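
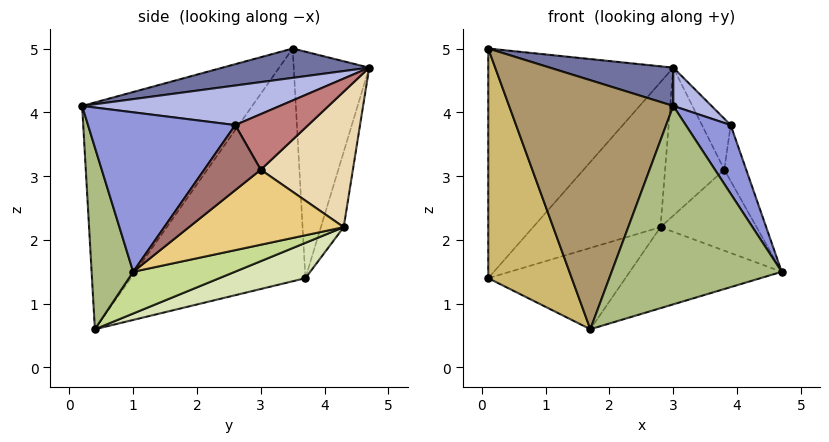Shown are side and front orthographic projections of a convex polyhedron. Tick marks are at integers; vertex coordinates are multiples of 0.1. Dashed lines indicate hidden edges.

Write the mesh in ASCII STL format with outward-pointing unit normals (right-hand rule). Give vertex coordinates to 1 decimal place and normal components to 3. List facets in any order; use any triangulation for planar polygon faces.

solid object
 facet normal 0.155 -0.131 0.979
  outer loop
   vertex 3.0 0.2 4.1
   vertex 3.0 4.7 4.7
   vertex 0.1 3.5 5.0
  endloop
 endfacet
 facet normal -0.377 0.925 0.051
  outer loop
   vertex 0.1 3.7 1.4
   vertex 0.1 3.5 5.0
   vertex 3.0 4.7 4.7
  endloop
 endfacet
 facet normal 0.843 -0.257 0.472
  outer loop
   vertex 3.9 2.6 3.8
   vertex 3.0 0.2 4.1
   vertex 4.7 1.0 1.5
  endloop
 endfacet
 facet normal 0.564 -0.109 0.819
  outer loop
   vertex 3.9 2.6 3.8
   vertex 3.0 4.7 4.7
   vertex 3.0 0.2 4.1
  endloop
 endfacet
 facet normal -0.174 0.974 -0.142
  outer loop
   vertex 2.8 4.3 2.2
   vertex 0.1 3.7 1.4
   vertex 3.0 4.7 4.7
  endloop
 endfacet
 facet normal 0.235 -0.962 -0.142
  outer loop
   vertex 1.7 0.4 0.6
   vertex 4.7 1.0 1.5
   vertex 3.0 0.2 4.1
  endloop
 endfacet
 facet normal 0.213 0.319 -0.924
  outer loop
   vertex 1.7 0.4 0.6
   vertex 2.8 4.3 2.2
   vertex 4.7 1.0 1.5
  endloop
 endfacet
 facet normal 0.202 0.322 -0.925
  outer loop
   vertex 1.7 0.4 0.6
   vertex 0.1 3.7 1.4
   vertex 2.8 4.3 2.2
  endloop
 endfacet
 facet normal -0.702 -0.677 0.222
  outer loop
   vertex 1.7 0.4 0.6
   vertex 3.0 0.2 4.1
   vertex 0.1 3.5 5.0
  endloop
 endfacet
 facet normal -0.902 -0.431 -0.024
  outer loop
   vertex 1.7 0.4 0.6
   vertex 0.1 3.5 5.0
   vertex 0.1 3.7 1.4
  endloop
 endfacet
 facet normal 0.836 0.519 -0.179
  outer loop
   vertex 3.8 3.0 3.1
   vertex 4.7 1.0 1.5
   vertex 2.8 4.3 2.2
  endloop
 endfacet
 facet normal 0.831 0.534 -0.152
  outer loop
   vertex 3.8 3.0 3.1
   vertex 2.8 4.3 2.2
   vertex 3.0 4.7 4.7
  endloop
 endfacet
 facet normal 0.930 0.360 0.073
  outer loop
   vertex 3.8 3.0 3.1
   vertex 3.9 2.6 3.8
   vertex 4.7 1.0 1.5
  endloop
 endfacet
 facet normal 0.928 0.365 0.076
  outer loop
   vertex 3.8 3.0 3.1
   vertex 3.0 4.7 4.7
   vertex 3.9 2.6 3.8
  endloop
 endfacet
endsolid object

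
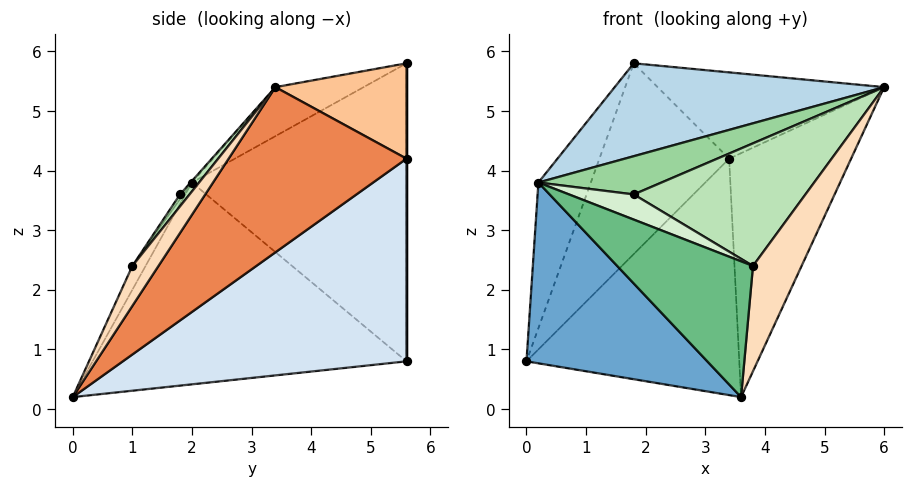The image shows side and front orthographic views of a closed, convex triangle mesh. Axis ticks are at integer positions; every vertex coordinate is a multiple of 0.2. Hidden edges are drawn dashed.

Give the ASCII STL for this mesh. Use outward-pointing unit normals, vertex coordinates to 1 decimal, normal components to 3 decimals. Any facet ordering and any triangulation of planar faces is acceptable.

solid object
 facet normal -0.762 -0.439 -0.476
  outer loop
   vertex 0.2 2.0 3.8
   vertex 0.0 5.6 0.8
   vertex 3.6 0.0 0.2
  endloop
 endfacet
 facet normal -0.917 0.224 0.330
  outer loop
   vertex 0.2 2.0 3.8
   vertex 1.8 5.6 5.8
   vertex 0.0 5.6 0.8
  endloop
 endfacet
 facet normal -0.141 -0.432 0.891
  outer loop
   vertex 0.2 2.0 3.8
   vertex 6.0 3.4 5.4
   vertex 1.8 5.6 5.8
  endloop
 endfacet
 facet normal 0.625 0.469 -0.625
  outer loop
   vertex 3.4 5.6 4.2
   vertex 3.6 0.0 0.2
   vertex 0.0 5.6 0.8
  endloop
 endfacet
 facet normal 0.660 0.452 -0.600
  outer loop
   vertex 3.4 5.6 4.2
   vertex 6.0 3.4 5.4
   vertex 3.6 0.0 0.2
  endloop
 endfacet
 facet normal 0.000 1.000 0.000
  outer loop
   vertex 3.4 5.6 4.2
   vertex 0.0 5.6 0.8
   vertex 1.8 5.6 5.8
  endloop
 endfacet
 facet normal 0.448 0.774 0.448
  outer loop
   vertex 3.4 5.6 4.2
   vertex 1.8 5.6 5.8
   vertex 6.0 3.4 5.4
  endloop
 endfacet
 facet normal 0.446 -0.829 0.336
  outer loop
   vertex 3.8 1.0 2.4
   vertex 3.6 0.0 0.2
   vertex 6.0 3.4 5.4
  endloop
 endfacet
 facet normal -0.088 -0.904 0.419
  outer loop
   vertex 3.8 1.0 2.4
   vertex 0.2 2.0 3.8
   vertex 3.6 0.0 0.2
  endloop
 endfacet
 facet normal -0.008 -0.738 0.675
  outer loop
   vertex 1.8 1.8 3.6
   vertex 6.0 3.4 5.4
   vertex 0.2 2.0 3.8
  endloop
 endfacet
 facet normal 0.044 -0.796 0.604
  outer loop
   vertex 1.8 1.8 3.6
   vertex 3.8 1.0 2.4
   vertex 6.0 3.4 5.4
  endloop
 endfacet
 facet normal -0.046 -0.865 0.501
  outer loop
   vertex 1.8 1.8 3.6
   vertex 0.2 2.0 3.8
   vertex 3.8 1.0 2.4
  endloop
 endfacet
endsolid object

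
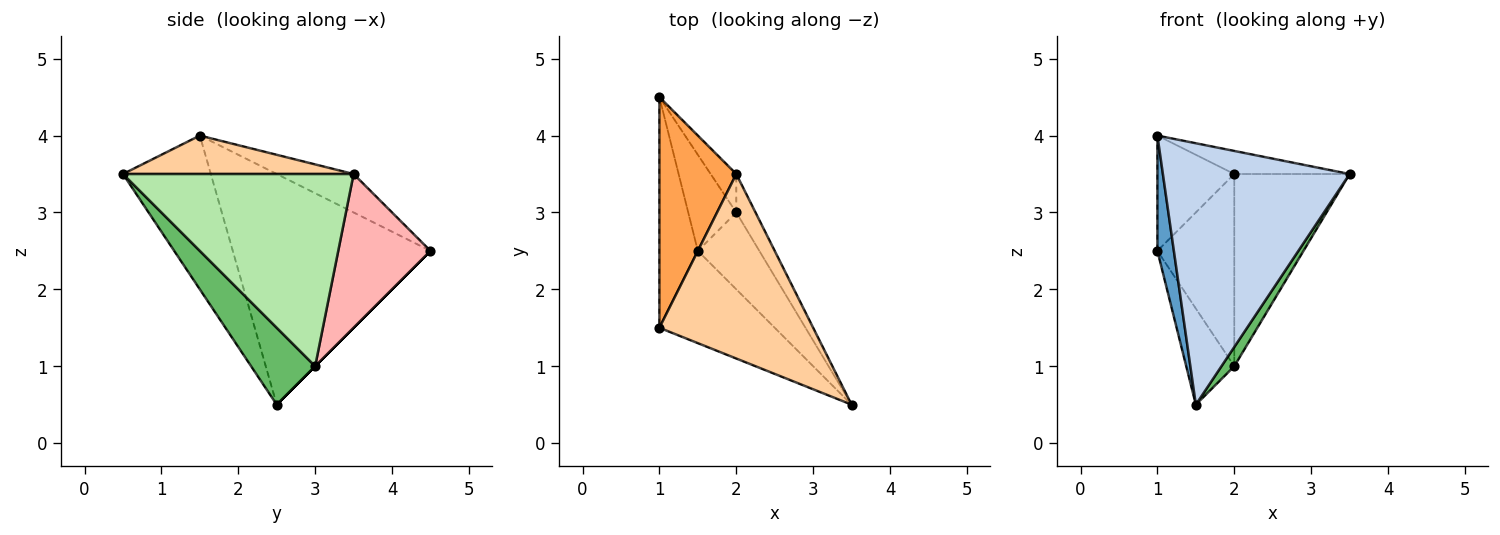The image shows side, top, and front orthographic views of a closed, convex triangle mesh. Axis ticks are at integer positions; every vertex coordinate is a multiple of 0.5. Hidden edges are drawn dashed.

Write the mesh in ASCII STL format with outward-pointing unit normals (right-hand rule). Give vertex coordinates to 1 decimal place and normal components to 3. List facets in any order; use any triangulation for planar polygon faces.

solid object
 facet normal -0.983 -0.082 -0.164
  outer loop
   vertex 1.5 2.5 0.5
   vertex 1.0 1.5 4.0
   vertex 1.0 4.5 2.5
  endloop
 endfacet
 facet normal -0.406 -0.862 -0.304
  outer loop
   vertex 1.5 2.5 0.5
   vertex 3.5 0.5 3.5
   vertex 1.0 1.5 4.0
  endloop
 endfacet
 facet normal -0.408 0.408 0.816
  outer loop
   vertex 2.0 3.5 3.5
   vertex 1.0 4.5 2.5
   vertex 1.0 1.5 4.0
  endloop
 endfacet
 facet normal 0.241 0.120 0.963
  outer loop
   vertex 2.0 3.5 3.5
   vertex 1.0 1.5 4.0
   vertex 3.5 0.5 3.5
  endloop
 endfacet
 facet normal 0.772 -0.154 -0.617
  outer loop
   vertex 2.0 3.0 1.0
   vertex 3.5 0.5 3.5
   vertex 1.5 2.5 0.5
  endloop
 endfacet
 facet normal 0.891 0.445 -0.089
  outer loop
   vertex 2.0 3.0 1.0
   vertex 2.0 3.5 3.5
   vertex 3.5 0.5 3.5
  endloop
 endfacet
 facet normal 0.000 0.707 -0.707
  outer loop
   vertex 2.0 3.0 1.0
   vertex 1.5 2.5 0.5
   vertex 1.0 4.5 2.5
  endloop
 endfacet
 facet normal 0.762 0.635 -0.127
  outer loop
   vertex 2.0 3.0 1.0
   vertex 1.0 4.5 2.5
   vertex 2.0 3.5 3.5
  endloop
 endfacet
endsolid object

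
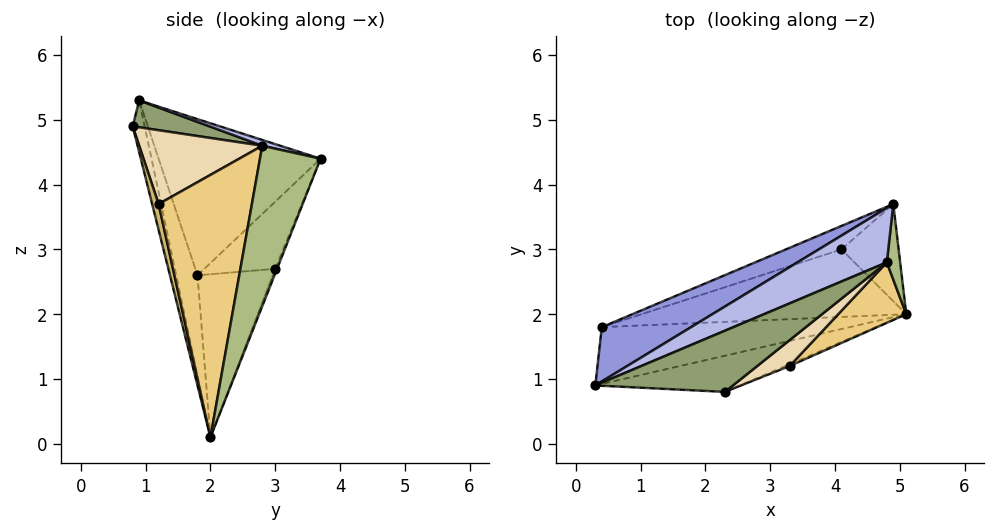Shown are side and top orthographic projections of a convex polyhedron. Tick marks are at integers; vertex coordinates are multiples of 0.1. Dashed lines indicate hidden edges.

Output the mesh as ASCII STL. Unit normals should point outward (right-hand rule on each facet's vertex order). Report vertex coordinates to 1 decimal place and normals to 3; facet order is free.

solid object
 facet normal -0.107 -0.948 -0.300
  outer loop
   vertex 2.3 0.8 4.9
   vertex 0.3 0.9 5.3
   vertex 5.1 2.0 0.1
  endloop
 endfacet
 facet normal -0.129 -0.939 -0.318
  outer loop
   vertex 0.4 1.8 2.6
   vertex 5.1 2.0 0.1
   vertex 0.3 0.9 5.3
  endloop
 endfacet
 facet normal -0.463 0.846 0.265
  outer loop
   vertex 0.4 1.8 2.6
   vertex 0.3 0.9 5.3
   vertex 4.9 3.7 4.4
  endloop
 endfacet
 facet normal 0.063 0.210 0.976
  outer loop
   vertex 4.8 2.8 4.6
   vertex 4.9 3.7 4.4
   vertex 0.3 0.9 5.3
  endloop
 endfacet
 facet normal 0.191 -0.092 0.977
  outer loop
   vertex 4.8 2.8 4.6
   vertex 0.3 0.9 5.3
   vertex 2.3 0.8 4.9
  endloop
 endfacet
 facet normal 0.992 -0.092 0.082
  outer loop
   vertex 4.8 2.8 4.6
   vertex 5.1 2.0 0.1
   vertex 4.9 3.7 4.4
  endloop
 endfacet
 facet normal -0.029 0.929 -0.369
  outer loop
   vertex 4.1 3.0 2.7
   vertex 4.9 3.7 4.4
   vertex 5.1 2.0 0.1
  endloop
 endfacet
 facet normal -0.267 0.860 -0.434
  outer loop
   vertex 4.1 3.0 2.7
   vertex 5.1 2.0 0.1
   vertex 0.4 1.8 2.6
  endloop
 endfacet
 facet normal -0.293 0.925 -0.243
  outer loop
   vertex 4.1 3.0 2.7
   vertex 0.4 1.8 2.6
   vertex 4.9 3.7 4.4
  endloop
 endfacet
 facet normal 0.316 -0.947 -0.053
  outer loop
   vertex 3.3 1.2 3.7
   vertex 2.3 0.8 4.9
   vertex 5.1 2.0 0.1
  endloop
 endfacet
 facet normal 0.668 -0.724 0.173
  outer loop
   vertex 3.3 1.2 3.7
   vertex 5.1 2.0 0.1
   vertex 4.8 2.8 4.6
  endloop
 endfacet
 facet normal 0.621 -0.735 0.272
  outer loop
   vertex 3.3 1.2 3.7
   vertex 4.8 2.8 4.6
   vertex 2.3 0.8 4.9
  endloop
 endfacet
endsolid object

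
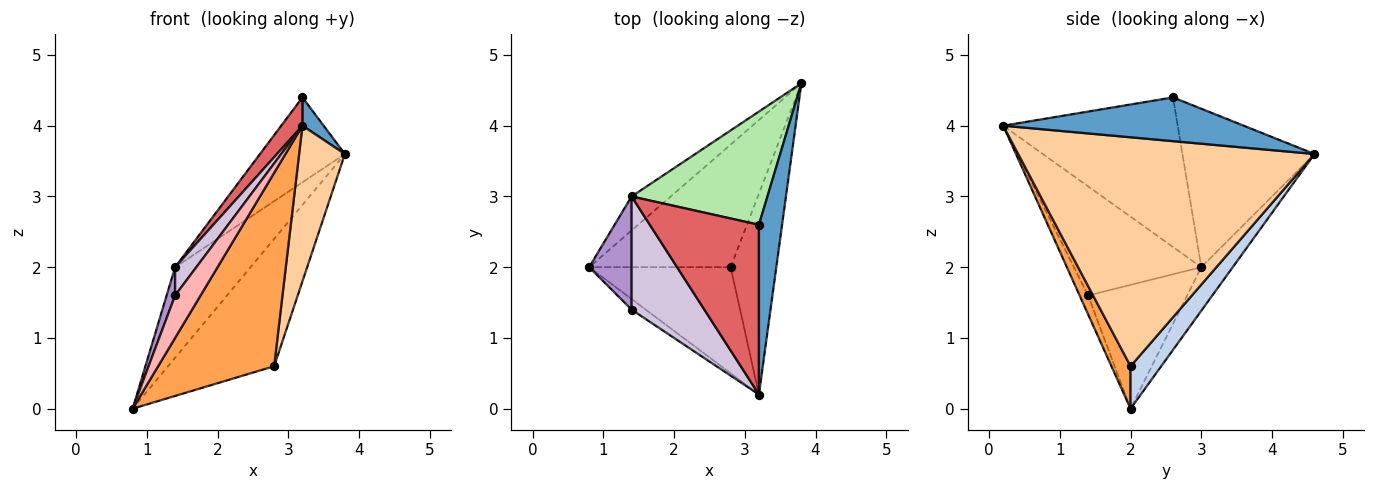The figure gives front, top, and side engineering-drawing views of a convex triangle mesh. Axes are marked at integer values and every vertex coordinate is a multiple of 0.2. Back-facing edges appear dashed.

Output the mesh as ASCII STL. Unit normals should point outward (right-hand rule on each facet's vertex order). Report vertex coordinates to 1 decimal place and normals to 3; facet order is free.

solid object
 facet normal 0.881 -0.078 0.466
  outer loop
   vertex 3.2 2.6 4.4
   vertex 3.2 0.2 4.0
   vertex 3.8 4.6 3.6
  endloop
 endfacet
 facet normal 0.204 0.705 -0.679
  outer loop
   vertex 2.8 2.0 0.6
   vertex 0.8 2.0 0.0
   vertex 3.8 4.6 3.6
  endloop
 endfacet
 facet normal 0.143 -0.868 -0.476
  outer loop
   vertex 2.8 2.0 0.6
   vertex 3.2 0.2 4.0
   vertex 0.8 2.0 0.0
  endloop
 endfacet
 facet normal 0.970 -0.150 -0.193
  outer loop
   vertex 2.8 2.0 0.6
   vertex 3.8 4.6 3.6
   vertex 3.2 0.2 4.0
  endloop
 endfacet
 facet normal -0.363 0.872 -0.327
  outer loop
   vertex 1.4 3.0 2.0
   vertex 3.8 4.6 3.6
   vertex 0.8 2.0 0.0
  endloop
 endfacet
 facet normal -0.682 0.439 0.585
  outer loop
   vertex 1.4 3.0 2.0
   vertex 3.2 2.6 4.4
   vertex 3.8 4.6 3.6
  endloop
 endfacet
 facet normal -0.804 -0.098 0.587
  outer loop
   vertex 1.4 3.0 2.0
   vertex 3.2 0.2 4.0
   vertex 3.2 2.6 4.4
  endloop
 endfacet
 facet normal -0.308 -0.923 -0.231
  outer loop
   vertex 1.4 1.4 1.6
   vertex 0.8 2.0 0.0
   vertex 3.2 0.2 4.0
  endloop
 endfacet
 facet normal -0.943 -0.081 0.323
  outer loop
   vertex 1.4 1.4 1.6
   vertex 1.4 3.0 2.0
   vertex 0.8 2.0 0.0
  endloop
 endfacet
 facet normal -0.824 -0.137 0.549
  outer loop
   vertex 1.4 1.4 1.6
   vertex 3.2 0.2 4.0
   vertex 1.4 3.0 2.0
  endloop
 endfacet
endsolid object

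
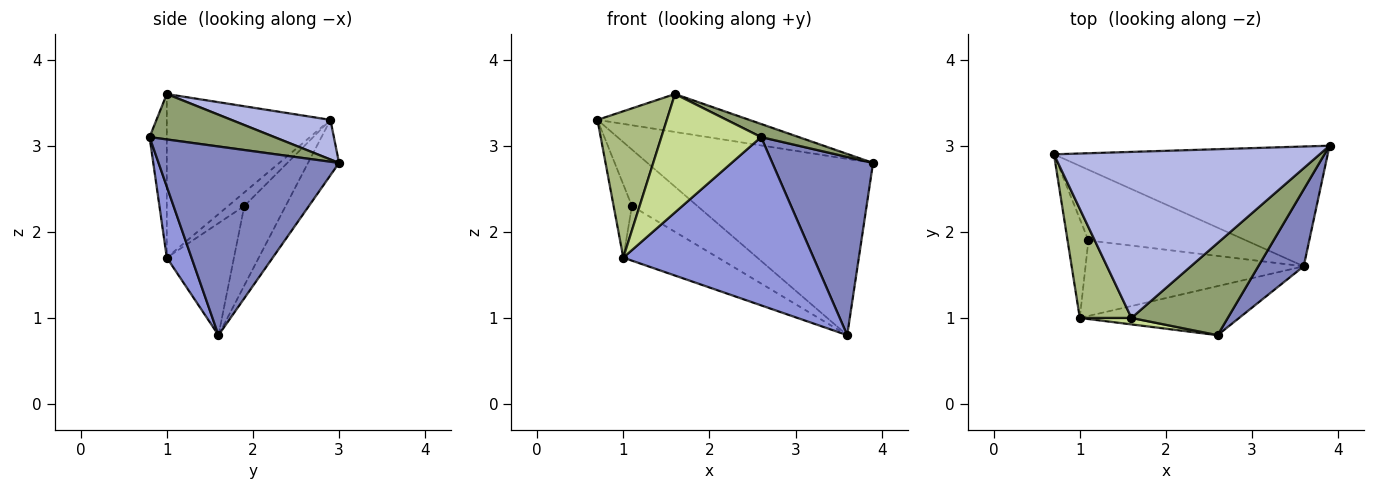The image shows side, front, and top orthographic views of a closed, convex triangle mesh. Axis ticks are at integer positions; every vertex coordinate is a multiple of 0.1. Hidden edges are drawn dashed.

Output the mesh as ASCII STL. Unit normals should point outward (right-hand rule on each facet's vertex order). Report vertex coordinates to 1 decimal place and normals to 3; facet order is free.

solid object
 facet normal -0.113 0.822 -0.558
  outer loop
   vertex 3.6 1.6 0.8
   vertex 0.7 2.9 3.3
   vertex 3.9 3.0 2.8
  endloop
 endfacet
 facet normal 0.855 -0.477 0.206
  outer loop
   vertex 3.6 1.6 0.8
   vertex 3.9 3.0 2.8
   vertex 2.6 0.8 3.1
  endloop
 endfacet
 facet normal 0.124 -0.953 -0.278
  outer loop
   vertex 1.0 1.0 1.7
   vertex 3.6 1.6 0.8
   vertex 2.6 0.8 3.1
  endloop
 endfacet
 facet normal 0.144 0.220 0.965
  outer loop
   vertex 1.6 1.0 3.6
   vertex 3.9 3.0 2.8
   vertex 0.7 2.9 3.3
  endloop
 endfacet
 facet normal 0.423 -0.128 0.897
  outer loop
   vertex 1.6 1.0 3.6
   vertex 2.6 0.8 3.1
   vertex 3.9 3.0 2.8
  endloop
 endfacet
 facet normal -0.884 -0.375 0.279
  outer loop
   vertex 1.6 1.0 3.6
   vertex 0.7 2.9 3.3
   vertex 1.0 1.0 1.7
  endloop
 endfacet
 facet normal -0.170 -0.984 0.054
  outer loop
   vertex 1.6 1.0 3.6
   vertex 1.0 1.0 1.7
   vertex 2.6 0.8 3.1
  endloop
 endfacet
 facet normal -0.367 0.580 -0.727
  outer loop
   vertex 1.1 1.9 2.3
   vertex 0.7 2.9 3.3
   vertex 3.6 1.6 0.8
  endloop
 endfacet
 facet normal -0.464 0.526 -0.712
  outer loop
   vertex 1.1 1.9 2.3
   vertex 1.0 1.0 1.7
   vertex 0.7 2.9 3.3
  endloop
 endfacet
 facet normal -0.384 0.541 -0.748
  outer loop
   vertex 1.1 1.9 2.3
   vertex 3.6 1.6 0.8
   vertex 1.0 1.0 1.7
  endloop
 endfacet
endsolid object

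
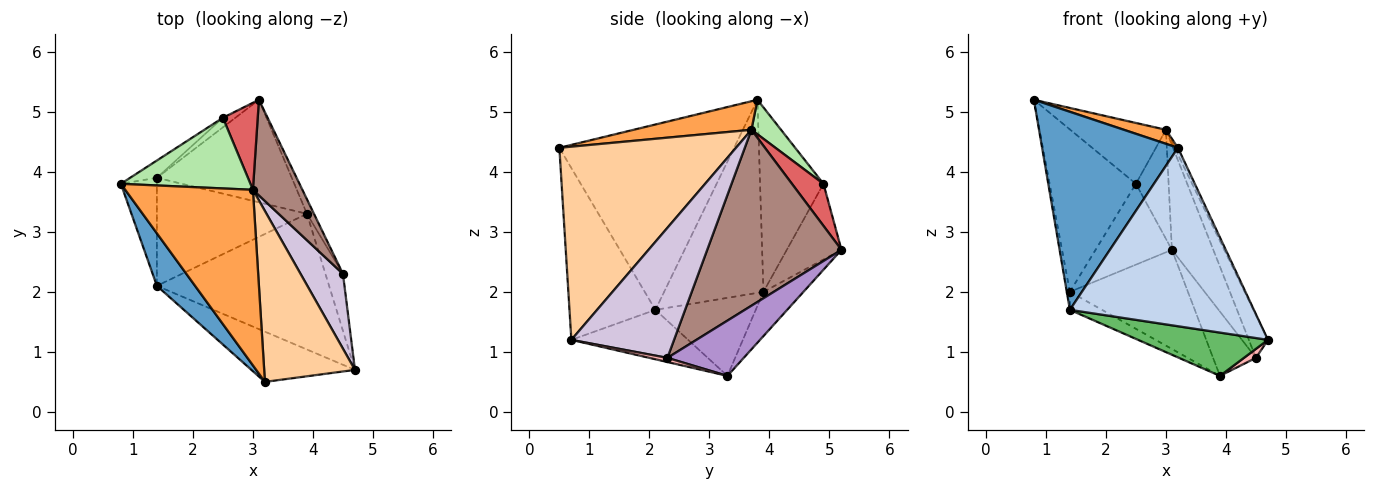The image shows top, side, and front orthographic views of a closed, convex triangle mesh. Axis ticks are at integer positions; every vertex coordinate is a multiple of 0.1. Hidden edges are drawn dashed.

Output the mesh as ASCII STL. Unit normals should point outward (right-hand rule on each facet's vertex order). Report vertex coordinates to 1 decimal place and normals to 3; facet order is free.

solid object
 facet normal -0.779 -0.606 0.161
  outer loop
   vertex 1.4 2.1 1.7
   vertex 3.2 0.5 4.4
   vertex 0.8 3.8 5.2
  endloop
 endfacet
 facet normal -0.410 -0.878 -0.247
  outer loop
   vertex 1.4 2.1 1.7
   vertex 4.7 0.7 1.2
   vertex 3.2 0.5 4.4
  endloop
 endfacet
 facet normal 0.218 -0.078 0.973
  outer loop
   vertex 3.0 3.7 4.7
   vertex 0.8 3.8 5.2
   vertex 3.2 0.5 4.4
  endloop
 endfacet
 facet normal 0.905 0.017 0.425
  outer loop
   vertex 3.0 3.7 4.7
   vertex 3.2 0.5 4.4
   vertex 4.7 0.7 1.2
  endloop
 endfacet
 facet normal -0.264 -0.293 -0.919
  outer loop
   vertex 3.9 3.3 0.6
   vertex 4.7 0.7 1.2
   vertex 1.4 2.1 1.7
  endloop
 endfacet
 facet normal 0.198 0.640 0.743
  outer loop
   vertex 2.5 4.9 3.8
   vertex 0.8 3.8 5.2
   vertex 3.0 3.7 4.7
  endloop
 endfacet
 facet normal 0.601 0.624 0.498
  outer loop
   vertex 2.5 4.9 3.8
   vertex 3.0 3.7 4.7
   vertex 3.1 5.2 2.7
  endloop
 endfacet
 facet normal 0.228 -0.152 -0.962
  outer loop
   vertex 4.5 2.3 0.9
   vertex 4.7 0.7 1.2
   vertex 3.9 3.3 0.6
  endloop
 endfacet
 facet normal 0.867 0.487 -0.110
  outer loop
   vertex 4.5 2.3 0.9
   vertex 3.9 3.3 0.6
   vertex 3.1 5.2 2.7
  endloop
 endfacet
 facet normal 0.936 0.174 0.305
  outer loop
   vertex 4.5 2.3 0.9
   vertex 3.0 3.7 4.7
   vertex 4.7 0.7 1.2
  endloop
 endfacet
 facet normal 0.923 0.284 0.259
  outer loop
   vertex 4.5 2.3 0.9
   vertex 3.1 5.2 2.7
   vertex 3.0 3.7 4.7
  endloop
 endfacet
 facet normal -0.229 0.677 -0.700
  outer loop
   vertex 1.4 3.9 2.0
   vertex 3.1 5.2 2.7
   vertex 3.9 3.3 0.6
  endloop
 endfacet
 facet normal -0.456 0.146 -0.878
  outer loop
   vertex 1.4 3.9 2.0
   vertex 3.9 3.3 0.6
   vertex 1.4 2.1 1.7
  endloop
 endfacet
 facet normal -0.590 0.803 -0.086
  outer loop
   vertex 1.4 3.9 2.0
   vertex 0.8 3.8 5.2
   vertex 2.5 4.9 3.8
  endloop
 endfacet
 facet normal -0.580 0.809 -0.095
  outer loop
   vertex 1.4 3.9 2.0
   vertex 2.5 4.9 3.8
   vertex 3.1 5.2 2.7
  endloop
 endfacet
 facet normal -0.983 0.031 -0.183
  outer loop
   vertex 1.4 3.9 2.0
   vertex 1.4 2.1 1.7
   vertex 0.8 3.8 5.2
  endloop
 endfacet
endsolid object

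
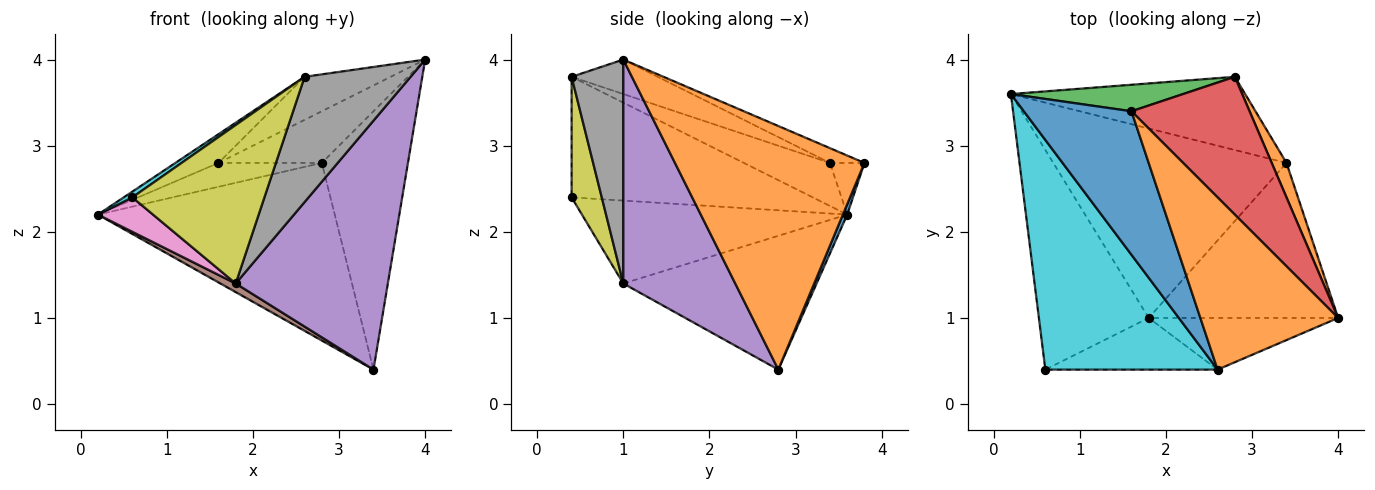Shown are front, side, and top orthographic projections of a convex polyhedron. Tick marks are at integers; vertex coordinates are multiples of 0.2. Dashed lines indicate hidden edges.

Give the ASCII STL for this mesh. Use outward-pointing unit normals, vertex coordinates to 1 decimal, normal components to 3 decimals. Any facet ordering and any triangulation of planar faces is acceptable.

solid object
 facet normal 0.017 0.924 -0.381
  outer loop
   vertex 3.4 2.8 0.4
   vertex 0.2 3.6 2.2
   vertex 2.8 3.8 2.8
  endloop
 endfacet
 facet normal 0.909 0.413 0.055
  outer loop
   vertex 3.4 2.8 0.4
   vertex 2.8 3.8 2.8
   vertex 4.0 1.0 4.0
  endloop
 endfacet
 facet normal -0.218 0.653 0.725
  outer loop
   vertex 1.6 3.4 2.8
   vertex 2.8 3.8 2.8
   vertex 0.2 3.6 2.2
  endloop
 endfacet
 facet normal -0.116 0.349 0.930
  outer loop
   vertex 1.6 3.4 2.8
   vertex 4.0 1.0 4.0
   vertex 2.8 3.8 2.8
  endloop
 endfacet
 facet normal 0.530 -0.720 -0.448
  outer loop
   vertex 1.8 1.0 1.4
   vertex 3.4 2.8 0.4
   vertex 4.0 1.0 4.0
  endloop
 endfacet
 facet normal -0.497 -0.039 -0.867
  outer loop
   vertex 1.8 1.0 1.4
   vertex 0.2 3.6 2.2
   vertex 3.4 2.8 0.4
  endloop
 endfacet
 facet normal -0.598 -0.124 -0.792
  outer loop
   vertex 1.8 1.0 1.4
   vertex 0.6 0.4 2.4
   vertex 0.2 3.6 2.2
  endloop
 endfacet
 facet normal 0.411 -0.843 -0.348
  outer loop
   vertex 2.6 0.4 3.8
   vertex 1.8 1.0 1.4
   vertex 4.0 1.0 4.0
  endloop
 endfacet
 facet normal 0.212 -0.929 -0.303
  outer loop
   vertex 2.6 0.4 3.8
   vertex 0.6 0.4 2.4
   vertex 1.8 1.0 1.4
  endloop
 endfacet
 facet normal -0.573 -0.020 0.819
  outer loop
   vertex 2.6 0.4 3.8
   vertex 0.2 3.6 2.2
   vertex 0.6 0.4 2.4
  endloop
 endfacet
 facet normal -0.365 0.183 0.913
  outer loop
   vertex 2.6 0.4 3.8
   vertex 1.6 3.4 2.8
   vertex 0.2 3.6 2.2
  endloop
 endfacet
 facet normal -0.236 0.236 0.943
  outer loop
   vertex 2.6 0.4 3.8
   vertex 4.0 1.0 4.0
   vertex 1.6 3.4 2.8
  endloop
 endfacet
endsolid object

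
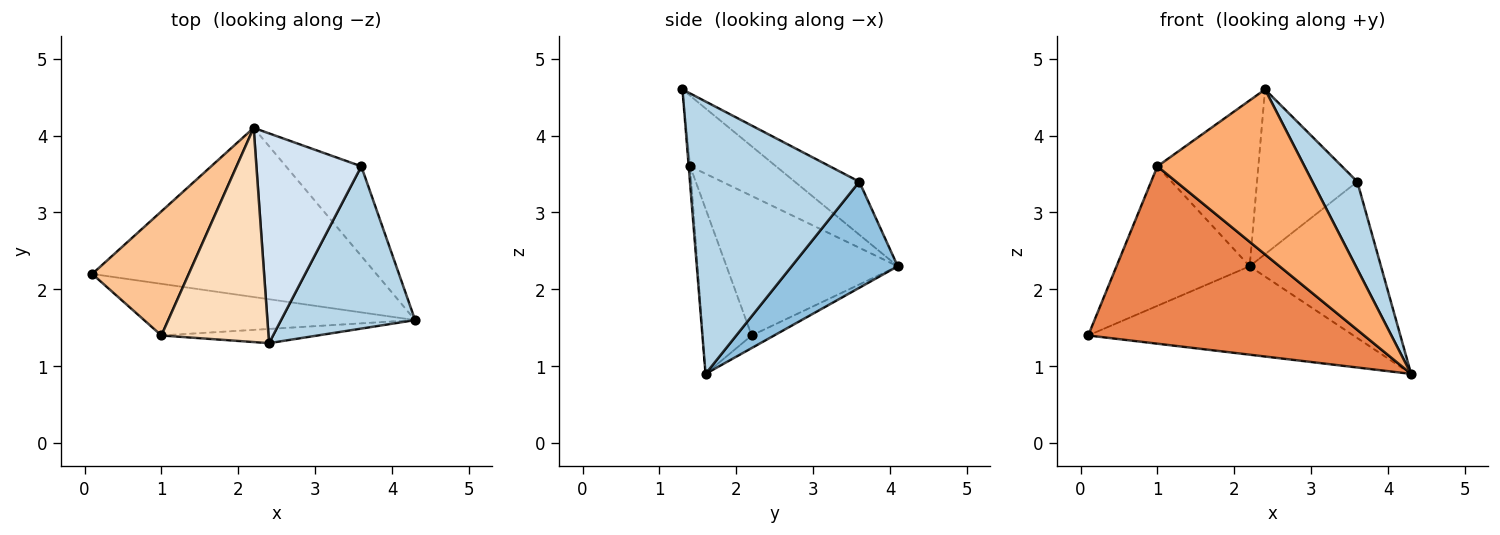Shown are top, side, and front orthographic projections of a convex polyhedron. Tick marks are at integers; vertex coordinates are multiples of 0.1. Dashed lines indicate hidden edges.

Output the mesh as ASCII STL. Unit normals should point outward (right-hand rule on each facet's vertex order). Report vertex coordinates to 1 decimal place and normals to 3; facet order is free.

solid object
 facet normal -0.039 0.463 -0.886
  outer loop
   vertex 2.2 4.1 2.3
   vertex 4.3 1.6 0.9
   vertex 0.1 2.2 1.4
  endloop
 endfacet
 facet normal 0.574 0.710 -0.408
  outer loop
   vertex 3.6 3.6 3.4
   vertex 4.3 1.6 0.9
   vertex 2.2 4.1 2.3
  endloop
 endfacet
 facet normal 0.873 -0.231 0.430
  outer loop
   vertex 3.6 3.6 3.4
   vertex 2.4 1.3 4.6
   vertex 4.3 1.6 0.9
  endloop
 endfacet
 facet normal -0.369 0.574 0.731
  outer loop
   vertex 3.6 3.6 3.4
   vertex 2.2 4.1 2.3
   vertex 2.4 1.3 4.6
  endloop
 endfacet
 facet normal -0.168 -0.947 -0.275
  outer loop
   vertex 1.0 1.4 3.6
   vertex 0.1 2.2 1.4
   vertex 4.3 1.6 0.9
  endloop
 endfacet
 facet normal -0.010 -0.996 -0.086
  outer loop
   vertex 1.0 1.4 3.6
   vertex 4.3 1.6 0.9
   vertex 2.4 1.3 4.6
  endloop
 endfacet
 facet normal -0.693 0.539 0.479
  outer loop
   vertex 1.0 1.4 3.6
   vertex 2.2 4.1 2.3
   vertex 0.1 2.2 1.4
  endloop
 endfacet
 facet normal -0.462 0.543 0.701
  outer loop
   vertex 1.0 1.4 3.6
   vertex 2.4 1.3 4.6
   vertex 2.2 4.1 2.3
  endloop
 endfacet
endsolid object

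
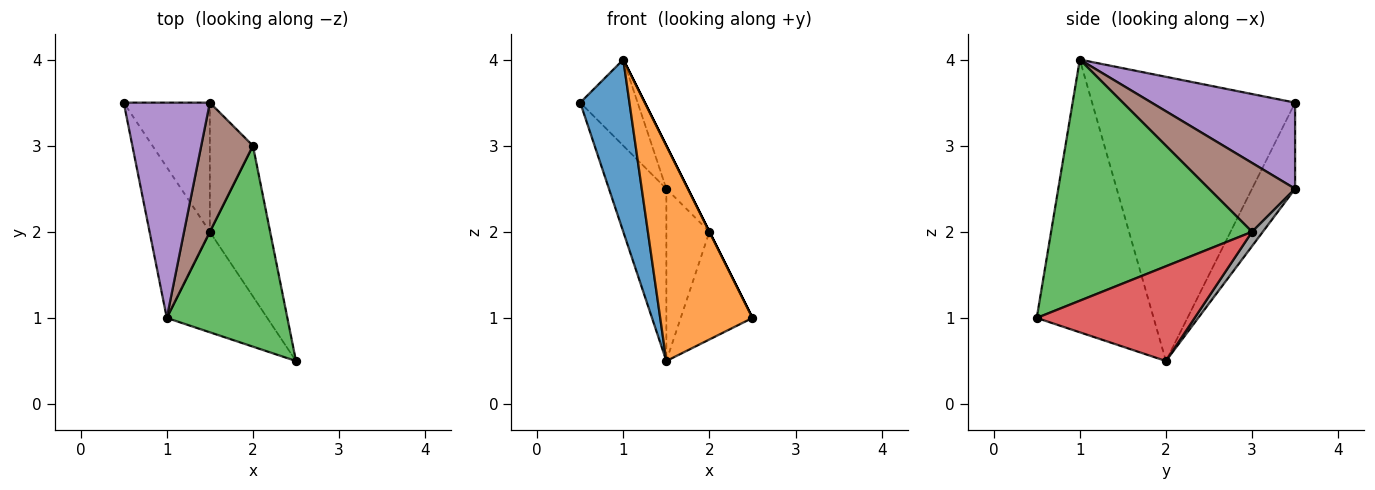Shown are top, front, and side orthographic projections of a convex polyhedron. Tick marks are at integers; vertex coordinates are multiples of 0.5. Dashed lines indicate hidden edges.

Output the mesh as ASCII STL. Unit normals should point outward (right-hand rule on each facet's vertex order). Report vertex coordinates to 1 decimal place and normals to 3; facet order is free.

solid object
 facet normal -0.952 -0.231 -0.202
  outer loop
   vertex 1.5 2.0 0.5
   vertex 1.0 1.0 4.0
   vertex 0.5 3.5 3.5
  endloop
 endfacet
 facet normal -0.754 -0.595 -0.278
  outer loop
   vertex 1.5 2.0 0.5
   vertex 2.5 0.5 1.0
   vertex 1.0 1.0 4.0
  endloop
 endfacet
 facet normal 0.894 0.000 0.447
  outer loop
   vertex 2.0 3.0 2.0
   vertex 1.0 1.0 4.0
   vertex 2.5 0.5 1.0
  endloop
 endfacet
 facet normal 0.788 0.358 -0.501
  outer loop
   vertex 2.0 3.0 2.0
   vertex 2.5 0.5 1.0
   vertex 1.5 2.0 0.5
  endloop
 endfacet
 facet normal 0.680 0.272 0.680
  outer loop
   vertex 1.5 3.5 2.5
   vertex 0.5 3.5 3.5
   vertex 1.0 1.0 4.0
  endloop
 endfacet
 facet normal 0.784 0.196 0.588
  outer loop
   vertex 1.5 3.5 2.5
   vertex 1.0 1.0 4.0
   vertex 2.0 3.0 2.0
  endloop
 endfacet
 facet normal -0.514 0.686 -0.514
  outer loop
   vertex 1.5 3.5 2.5
   vertex 1.5 2.0 0.5
   vertex 0.5 3.5 3.5
  endloop
 endfacet
 facet normal 0.196 0.784 -0.588
  outer loop
   vertex 1.5 3.5 2.5
   vertex 2.0 3.0 2.0
   vertex 1.5 2.0 0.5
  endloop
 endfacet
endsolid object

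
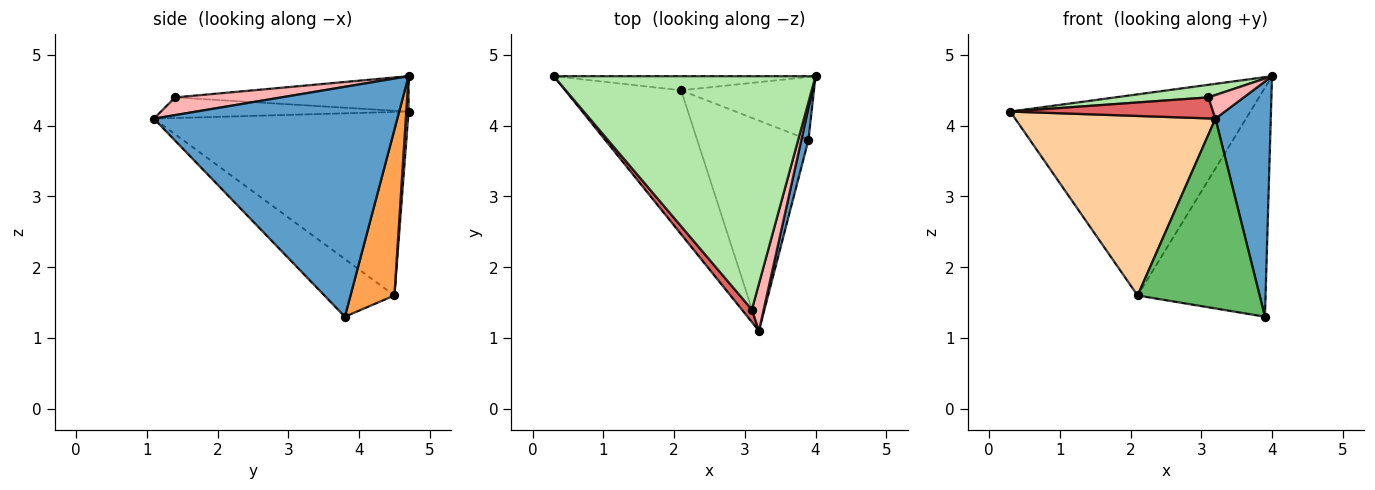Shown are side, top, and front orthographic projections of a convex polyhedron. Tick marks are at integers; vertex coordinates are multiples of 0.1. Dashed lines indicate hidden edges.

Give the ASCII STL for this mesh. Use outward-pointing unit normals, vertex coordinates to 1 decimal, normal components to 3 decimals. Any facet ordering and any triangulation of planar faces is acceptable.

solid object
 facet normal 0.975 -0.222 0.030
  outer loop
   vertex 3.9 3.8 1.3
   vertex 4.0 4.7 4.7
   vertex 3.2 1.1 4.1
  endloop
 endfacet
 facet normal 0.009 0.997 -0.070
  outer loop
   vertex 2.1 4.5 1.6
   vertex 0.3 4.7 4.2
   vertex 4.0 4.7 4.7
  endloop
 endfacet
 facet normal 0.314 0.915 -0.252
  outer loop
   vertex 2.1 4.5 1.6
   vertex 4.0 4.7 4.7
   vertex 3.9 3.8 1.3
  endloop
 endfacet
 facet normal -0.704 -0.554 -0.444
  outer loop
   vertex 2.1 4.5 1.6
   vertex 3.2 1.1 4.1
   vertex 0.3 4.7 4.2
  endloop
 endfacet
 facet normal -0.359 -0.626 -0.693
  outer loop
   vertex 2.1 4.5 1.6
   vertex 3.9 3.8 1.3
   vertex 3.2 1.1 4.1
  endloop
 endfacet
 facet normal -0.134 -0.053 0.990
  outer loop
   vertex 3.1 1.4 4.4
   vertex 4.0 4.7 4.7
   vertex 0.3 4.7 4.2
  endloop
 endfacet
 facet normal -0.724 -0.593 0.352
  outer loop
   vertex 3.1 1.4 4.4
   vertex 0.3 4.7 4.2
   vertex 3.2 1.1 4.1
  endloop
 endfacet
 facet normal 0.802 -0.267 0.535
  outer loop
   vertex 3.1 1.4 4.4
   vertex 3.2 1.1 4.1
   vertex 4.0 4.7 4.7
  endloop
 endfacet
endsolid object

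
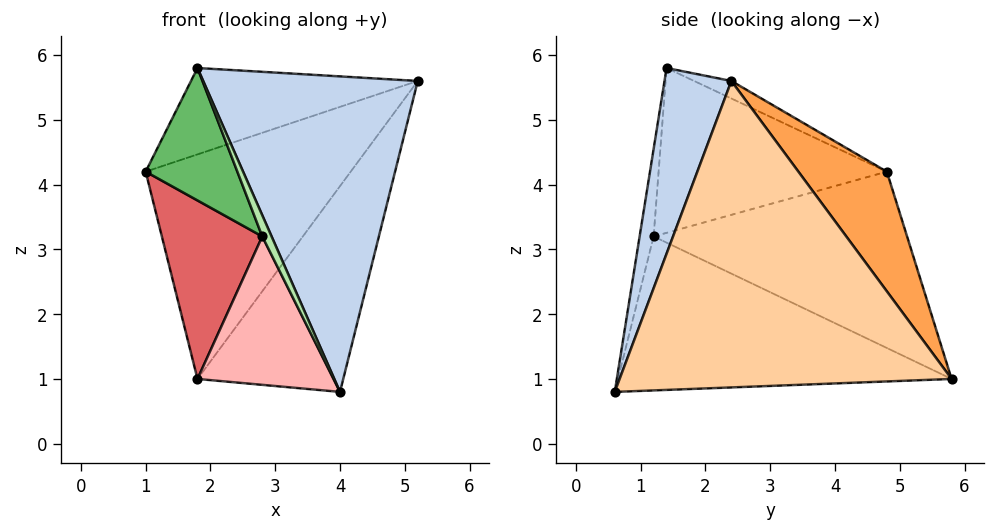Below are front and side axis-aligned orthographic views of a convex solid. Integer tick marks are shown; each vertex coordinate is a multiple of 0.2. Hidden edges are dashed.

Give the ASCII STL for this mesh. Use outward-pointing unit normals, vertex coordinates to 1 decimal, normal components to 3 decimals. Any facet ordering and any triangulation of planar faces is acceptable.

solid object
 facet normal -0.068 0.412 0.909
  outer loop
   vertex 1.8 1.4 5.8
   vertex 5.2 2.4 5.6
   vertex 1.0 4.8 4.2
  endloop
 endfacet
 facet normal 0.286 -0.918 0.273
  outer loop
   vertex 4.0 0.6 0.8
   vertex 5.2 2.4 5.6
   vertex 1.8 1.4 5.8
  endloop
 endfacet
 facet normal 0.369 0.857 0.360
  outer loop
   vertex 1.8 5.8 1.0
   vertex 1.0 4.8 4.2
   vertex 5.2 2.4 5.6
  endloop
 endfacet
 facet normal 0.856 0.376 -0.355
  outer loop
   vertex 1.8 5.8 1.0
   vertex 5.2 2.4 5.6
   vertex 4.0 0.6 0.8
  endloop
 endfacet
 facet normal -0.882 -0.354 -0.312
  outer loop
   vertex 2.8 1.2 3.2
   vertex 1.8 1.4 5.8
   vertex 1.0 4.8 4.2
  endloop
 endfacet
 facet normal -0.802 -0.535 -0.267
  outer loop
   vertex 2.8 1.2 3.2
   vertex 4.0 0.6 0.8
   vertex 1.8 1.4 5.8
  endloop
 endfacet
 facet normal -0.878 -0.348 -0.328
  outer loop
   vertex 2.8 1.2 3.2
   vertex 1.0 4.8 4.2
   vertex 1.8 5.8 1.0
  endloop
 endfacet
 facet normal -0.869 -0.354 -0.346
  outer loop
   vertex 2.8 1.2 3.2
   vertex 1.8 5.8 1.0
   vertex 4.0 0.6 0.8
  endloop
 endfacet
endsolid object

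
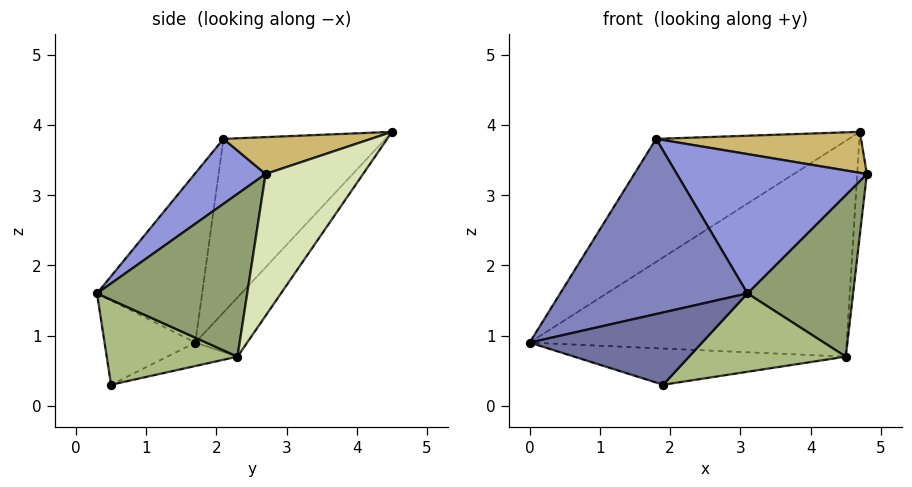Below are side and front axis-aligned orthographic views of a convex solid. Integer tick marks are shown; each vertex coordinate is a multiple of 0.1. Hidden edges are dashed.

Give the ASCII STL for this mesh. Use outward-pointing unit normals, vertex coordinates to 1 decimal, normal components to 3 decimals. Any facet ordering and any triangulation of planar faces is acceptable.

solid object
 facet normal -0.447 -0.849 0.282
  outer loop
   vertex 1.9 0.5 0.3
   vertex 3.1 0.3 1.6
   vertex 0.0 1.7 0.9
  endloop
 endfacet
 facet normal -0.451 -0.803 0.390
  outer loop
   vertex 1.8 2.1 3.8
   vertex 0.0 1.7 0.9
   vertex 3.1 0.3 1.6
  endloop
 endfacet
 facet normal 0.251 -0.671 0.697
  outer loop
   vertex 1.8 2.1 3.8
   vertex 3.1 0.3 1.6
   vertex 4.8 2.7 3.3
  endloop
 endfacet
 facet normal -0.086 0.333 -0.939
  outer loop
   vertex 4.5 2.3 0.7
   vertex 1.9 0.5 0.3
   vertex 0.0 1.7 0.9
  endloop
 endfacet
 facet normal 0.818 -0.575 -0.006
  outer loop
   vertex 4.5 2.3 0.7
   vertex 4.8 2.7 3.3
   vertex 3.1 0.3 1.6
  endloop
 endfacet
 facet normal 0.523 -0.626 -0.579
  outer loop
   vertex 4.5 2.3 0.7
   vertex 3.1 0.3 1.6
   vertex 1.9 0.5 0.3
  endloop
 endfacet
 facet normal -0.134 0.820 -0.556
  outer loop
   vertex 4.7 4.5 3.9
   vertex 4.5 2.3 0.7
   vertex 0.0 1.7 0.9
  endloop
 endfacet
 facet normal 0.987 0.098 -0.129
  outer loop
   vertex 4.7 4.5 3.9
   vertex 4.8 2.7 3.3
   vertex 4.5 2.3 0.7
  endloop
 endfacet
 facet normal -0.617 0.734 0.282
  outer loop
   vertex 4.7 4.5 3.9
   vertex 0.0 1.7 0.9
   vertex 1.8 2.1 3.8
  endloop
 endfacet
 facet normal 0.215 -0.298 0.930
  outer loop
   vertex 4.7 4.5 3.9
   vertex 1.8 2.1 3.8
   vertex 4.8 2.7 3.3
  endloop
 endfacet
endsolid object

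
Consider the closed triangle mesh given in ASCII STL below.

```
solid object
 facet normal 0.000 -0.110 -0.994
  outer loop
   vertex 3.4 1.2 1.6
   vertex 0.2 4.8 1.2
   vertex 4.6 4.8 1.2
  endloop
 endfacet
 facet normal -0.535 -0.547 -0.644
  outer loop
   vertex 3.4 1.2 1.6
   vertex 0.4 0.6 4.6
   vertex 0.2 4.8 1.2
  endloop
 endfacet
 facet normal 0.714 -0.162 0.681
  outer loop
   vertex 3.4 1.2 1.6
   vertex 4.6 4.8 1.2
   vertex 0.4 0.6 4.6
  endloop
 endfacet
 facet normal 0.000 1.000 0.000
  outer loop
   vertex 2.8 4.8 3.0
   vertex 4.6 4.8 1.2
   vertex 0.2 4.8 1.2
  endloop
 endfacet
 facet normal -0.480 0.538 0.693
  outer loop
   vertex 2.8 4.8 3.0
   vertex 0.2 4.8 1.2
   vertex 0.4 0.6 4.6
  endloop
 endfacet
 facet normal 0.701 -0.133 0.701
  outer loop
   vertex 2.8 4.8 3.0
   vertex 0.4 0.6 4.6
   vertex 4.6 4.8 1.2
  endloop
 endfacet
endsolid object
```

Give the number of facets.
6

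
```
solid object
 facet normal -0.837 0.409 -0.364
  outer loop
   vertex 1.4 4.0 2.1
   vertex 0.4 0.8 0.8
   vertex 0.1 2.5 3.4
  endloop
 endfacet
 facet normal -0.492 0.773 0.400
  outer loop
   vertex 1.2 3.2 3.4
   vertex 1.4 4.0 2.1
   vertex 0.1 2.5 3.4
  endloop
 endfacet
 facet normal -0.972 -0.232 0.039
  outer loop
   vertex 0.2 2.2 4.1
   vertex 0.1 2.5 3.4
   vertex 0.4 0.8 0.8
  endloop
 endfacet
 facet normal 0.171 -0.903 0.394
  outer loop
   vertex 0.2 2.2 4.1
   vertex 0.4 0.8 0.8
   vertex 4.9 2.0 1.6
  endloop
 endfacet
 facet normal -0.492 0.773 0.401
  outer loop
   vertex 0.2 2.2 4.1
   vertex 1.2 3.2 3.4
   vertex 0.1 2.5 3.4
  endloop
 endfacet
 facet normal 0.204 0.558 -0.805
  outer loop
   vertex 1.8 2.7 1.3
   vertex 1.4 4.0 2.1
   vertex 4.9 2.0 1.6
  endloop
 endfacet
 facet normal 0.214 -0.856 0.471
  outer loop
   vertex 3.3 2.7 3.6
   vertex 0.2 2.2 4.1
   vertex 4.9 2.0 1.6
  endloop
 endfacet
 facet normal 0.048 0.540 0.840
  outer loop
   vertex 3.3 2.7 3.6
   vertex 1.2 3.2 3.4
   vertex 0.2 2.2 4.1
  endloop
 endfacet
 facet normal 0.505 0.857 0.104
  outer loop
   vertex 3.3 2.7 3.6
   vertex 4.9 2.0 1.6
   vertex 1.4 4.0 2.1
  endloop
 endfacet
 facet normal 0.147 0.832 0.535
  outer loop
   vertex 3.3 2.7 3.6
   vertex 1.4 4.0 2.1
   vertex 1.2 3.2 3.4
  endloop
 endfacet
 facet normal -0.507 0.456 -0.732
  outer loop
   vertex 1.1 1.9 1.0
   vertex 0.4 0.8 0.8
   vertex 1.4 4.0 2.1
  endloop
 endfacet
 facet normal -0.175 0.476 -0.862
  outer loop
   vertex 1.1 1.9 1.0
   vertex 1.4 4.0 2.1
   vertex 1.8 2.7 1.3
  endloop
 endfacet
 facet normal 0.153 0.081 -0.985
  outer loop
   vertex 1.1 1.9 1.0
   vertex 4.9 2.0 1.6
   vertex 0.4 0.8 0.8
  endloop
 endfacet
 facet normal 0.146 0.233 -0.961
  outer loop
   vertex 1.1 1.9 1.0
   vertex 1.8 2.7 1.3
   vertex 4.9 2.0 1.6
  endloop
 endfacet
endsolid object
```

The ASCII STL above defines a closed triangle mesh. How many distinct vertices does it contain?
9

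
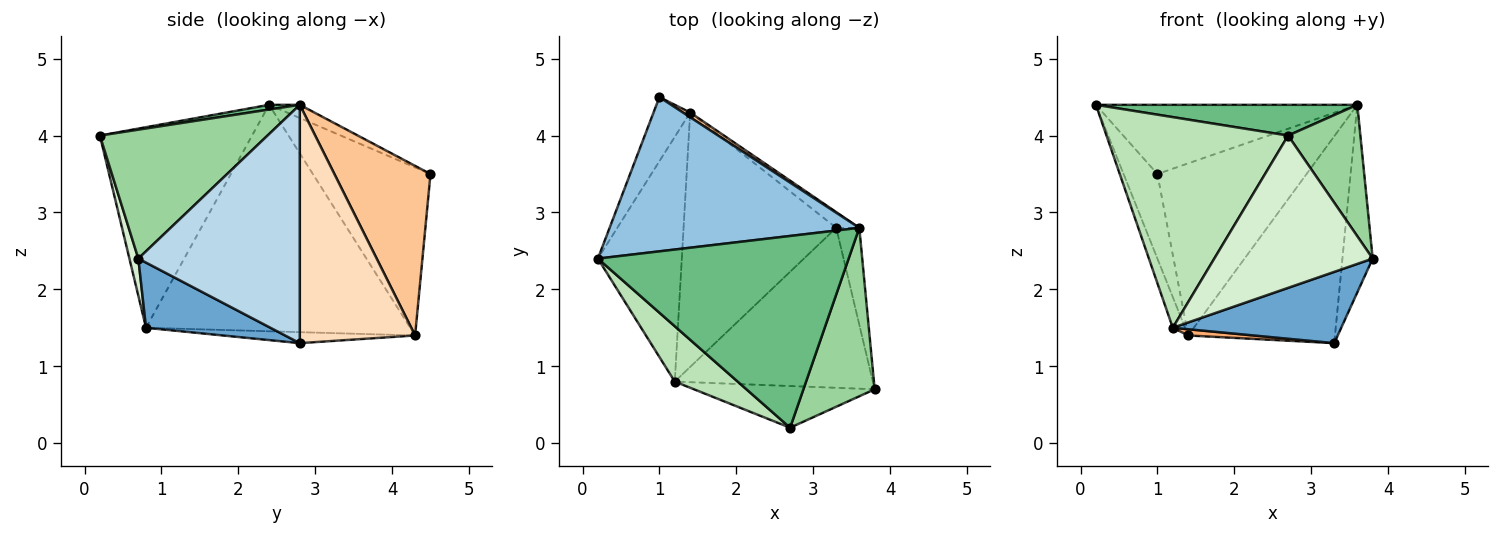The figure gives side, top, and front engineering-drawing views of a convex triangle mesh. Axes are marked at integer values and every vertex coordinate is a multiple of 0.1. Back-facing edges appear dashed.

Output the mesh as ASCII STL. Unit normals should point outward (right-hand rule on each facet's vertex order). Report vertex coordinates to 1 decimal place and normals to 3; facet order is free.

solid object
 facet normal 0.288 -0.390 -0.875
  outer loop
   vertex 1.2 0.8 1.5
   vertex 3.3 2.8 1.3
   vertex 3.8 0.7 2.4
  endloop
 endfacet
 facet normal -0.048 0.409 0.911
  outer loop
   vertex 3.6 2.8 4.4
   vertex 1.0 4.5 3.5
   vertex 0.2 2.4 4.4
  endloop
 endfacet
 facet normal 0.978 0.183 -0.095
  outer loop
   vertex 3.6 2.8 4.4
   vertex 3.8 0.7 2.4
   vertex 3.3 2.8 1.3
  endloop
 endfacet
 facet normal -0.941 0.271 -0.205
  outer loop
   vertex 1.4 4.3 1.4
   vertex 0.2 2.4 4.4
   vertex 1.0 4.5 3.5
  endloop
 endfacet
 facet normal -0.937 0.044 -0.347
  outer loop
   vertex 1.4 4.3 1.4
   vertex 1.2 0.8 1.5
   vertex 0.2 2.4 4.4
  endloop
 endfacet
 facet normal -0.072 -0.024 -0.997
  outer loop
   vertex 1.4 4.3 1.4
   vertex 3.3 2.8 1.3
   vertex 1.2 0.8 1.5
  endloop
 endfacet
 facet normal 0.541 0.840 0.023
  outer loop
   vertex 1.4 4.3 1.4
   vertex 1.0 4.5 3.5
   vertex 3.6 2.8 4.4
  endloop
 endfacet
 facet normal 0.617 0.785 -0.060
  outer loop
   vertex 1.4 4.3 1.4
   vertex 3.6 2.8 4.4
   vertex 3.3 2.8 1.3
  endloop
 endfacet
 facet normal 0.019 -0.158 0.987
  outer loop
   vertex 2.7 0.2 4.0
   vertex 3.6 2.8 4.4
   vertex 0.2 2.4 4.4
  endloop
 endfacet
 facet normal 0.819 -0.353 0.453
  outer loop
   vertex 2.7 0.2 4.0
   vertex 3.8 0.7 2.4
   vertex 3.6 2.8 4.4
  endloop
 endfacet
 facet normal -0.630 -0.751 0.197
  outer loop
   vertex 2.7 0.2 4.0
   vertex 0.2 2.4 4.4
   vertex 1.2 0.8 1.5
  endloop
 endfacet
 facet normal 0.054 -0.963 -0.264
  outer loop
   vertex 2.7 0.2 4.0
   vertex 1.2 0.8 1.5
   vertex 3.8 0.7 2.4
  endloop
 endfacet
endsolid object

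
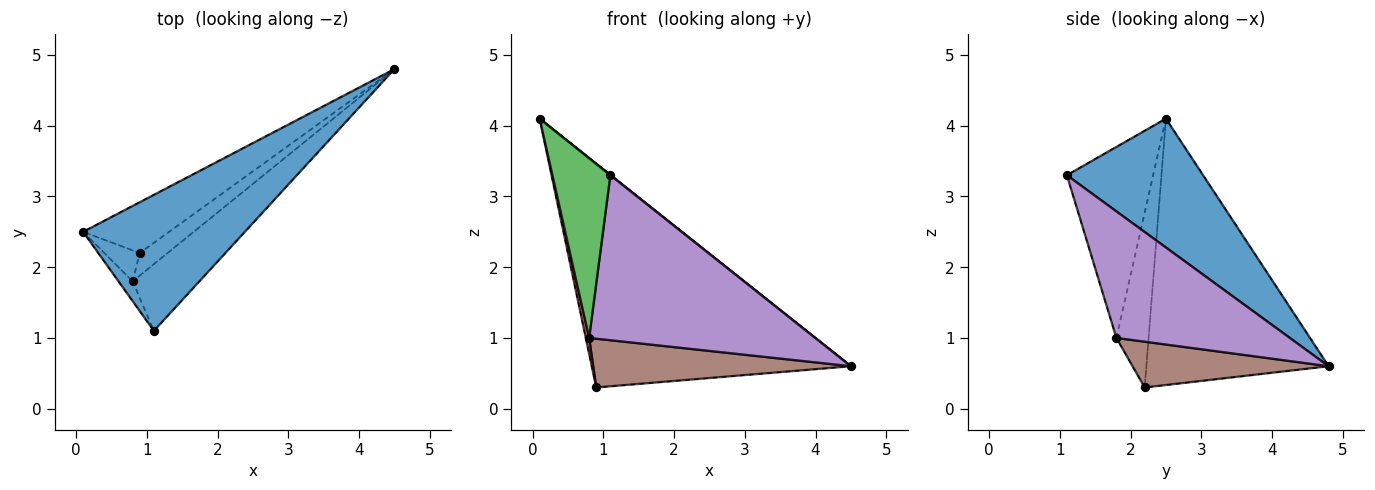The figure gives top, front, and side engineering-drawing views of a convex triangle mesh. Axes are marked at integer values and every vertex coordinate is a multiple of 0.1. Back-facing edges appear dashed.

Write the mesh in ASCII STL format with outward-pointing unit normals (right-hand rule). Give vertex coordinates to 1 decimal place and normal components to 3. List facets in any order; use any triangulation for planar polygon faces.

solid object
 facet normal 0.623 -0.002 0.782
  outer loop
   vertex 1.1 1.1 3.3
   vertex 4.5 4.8 0.6
   vertex 0.1 2.5 4.1
  endloop
 endfacet
 facet normal -0.566 0.804 -0.183
  outer loop
   vertex 0.9 2.2 0.3
   vertex 0.1 2.5 4.1
   vertex 4.5 4.8 0.6
  endloop
 endfacet
 facet normal -0.828 -0.557 -0.061
  outer loop
   vertex 0.8 1.8 1.0
   vertex 1.1 1.1 3.3
   vertex 0.1 2.5 4.1
  endloop
 endfacet
 facet normal -0.975 -0.101 -0.197
  outer loop
   vertex 0.8 1.8 1.0
   vertex 0.1 2.5 4.1
   vertex 0.9 2.2 0.3
  endloop
 endfacet
 facet normal 0.580 -0.756 -0.306
  outer loop
   vertex 0.8 1.8 1.0
   vertex 4.5 4.8 0.6
   vertex 1.1 1.1 3.3
  endloop
 endfacet
 facet normal 0.568 -0.747 -0.346
  outer loop
   vertex 0.8 1.8 1.0
   vertex 0.9 2.2 0.3
   vertex 4.5 4.8 0.6
  endloop
 endfacet
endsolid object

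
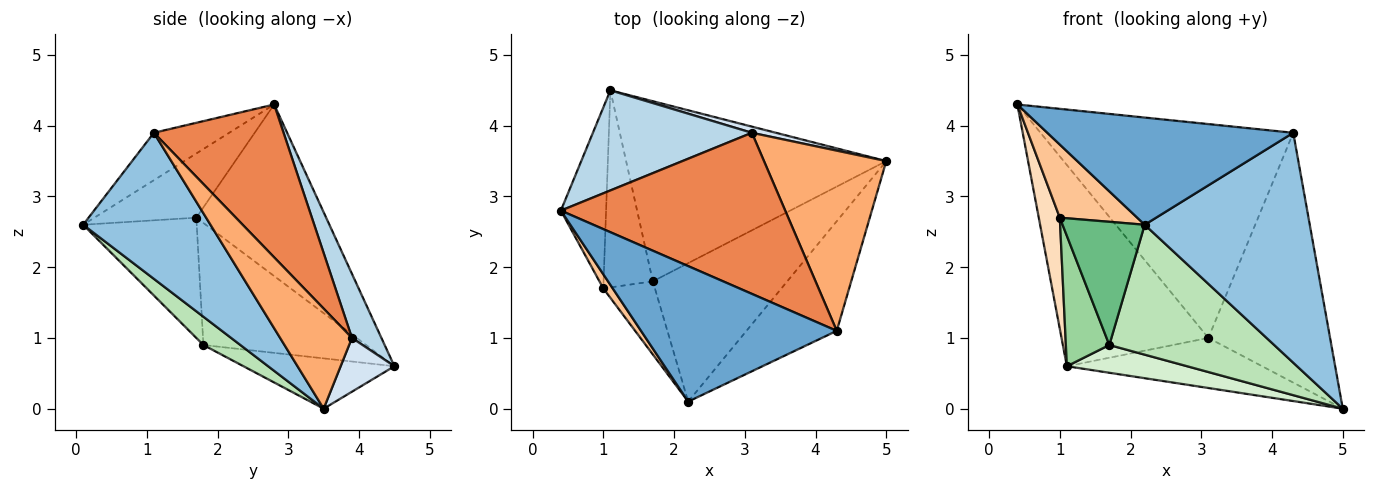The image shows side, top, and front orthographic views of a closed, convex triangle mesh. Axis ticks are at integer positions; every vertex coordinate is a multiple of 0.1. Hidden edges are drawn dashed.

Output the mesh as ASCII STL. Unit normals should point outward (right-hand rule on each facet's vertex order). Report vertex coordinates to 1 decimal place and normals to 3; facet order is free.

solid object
 facet normal -0.187 -0.610 0.770
  outer loop
   vertex 4.3 1.1 3.9
   vertex 0.4 2.8 4.3
   vertex 2.2 0.1 2.6
  endloop
 endfacet
 facet normal 0.571 -0.741 -0.353
  outer loop
   vertex 4.3 1.1 3.9
   vertex 2.2 0.1 2.6
   vertex 5.0 3.5 0.0
  endloop
 endfacet
 facet normal 0.177 0.881 0.438
  outer loop
   vertex 3.1 3.9 1.0
   vertex 1.1 4.5 0.6
   vertex 0.4 2.8 4.3
  endloop
 endfacet
 facet normal 0.264 0.957 0.118
  outer loop
   vertex 3.1 3.9 1.0
   vertex 5.0 3.5 0.0
   vertex 1.1 4.5 0.6
  endloop
 endfacet
 facet normal 0.379 0.739 0.557
  outer loop
   vertex 3.1 3.9 1.0
   vertex 0.4 2.8 4.3
   vertex 4.3 1.1 3.9
  endloop
 endfacet
 facet normal 0.432 0.732 0.528
  outer loop
   vertex 3.1 3.9 1.0
   vertex 4.3 1.1 3.9
   vertex 5.0 3.5 0.0
  endloop
 endfacet
 facet normal -0.791 -0.601 0.116
  outer loop
   vertex 1.0 1.7 2.7
   vertex 2.2 0.1 2.6
   vertex 0.4 2.8 4.3
  endloop
 endfacet
 facet normal -0.955 -0.155 -0.252
  outer loop
   vertex 1.0 1.7 2.7
   vertex 0.4 2.8 4.3
   vertex 1.1 4.5 0.6
  endloop
 endfacet
 facet normal -0.765 -0.554 -0.328
  outer loop
   vertex 1.7 1.8 0.9
   vertex 2.2 0.1 2.6
   vertex 1.0 1.7 2.7
  endloop
 endfacet
 facet normal -0.900 -0.240 -0.363
  outer loop
   vertex 1.7 1.8 0.9
   vertex 1.0 1.7 2.7
   vertex 1.1 4.5 0.6
  endloop
 endfacet
 facet normal 0.152 -0.676 -0.721
  outer loop
   vertex 1.7 1.8 0.9
   vertex 5.0 3.5 0.0
   vertex 2.2 0.1 2.6
  endloop
 endfacet
 facet normal -0.188 -0.150 -0.971
  outer loop
   vertex 1.7 1.8 0.9
   vertex 1.1 4.5 0.6
   vertex 5.0 3.5 0.0
  endloop
 endfacet
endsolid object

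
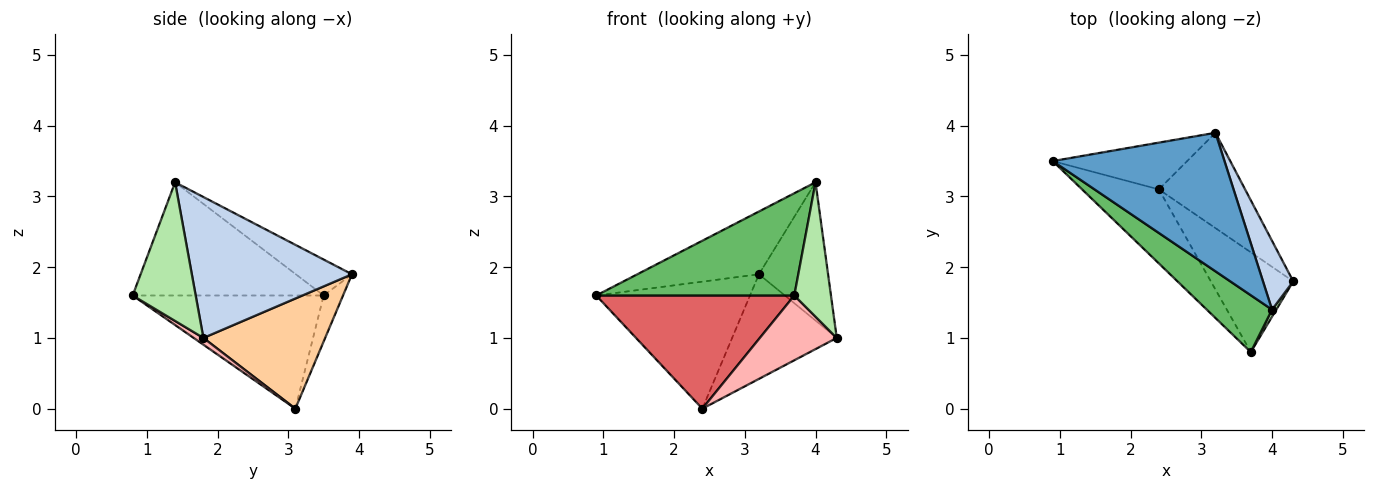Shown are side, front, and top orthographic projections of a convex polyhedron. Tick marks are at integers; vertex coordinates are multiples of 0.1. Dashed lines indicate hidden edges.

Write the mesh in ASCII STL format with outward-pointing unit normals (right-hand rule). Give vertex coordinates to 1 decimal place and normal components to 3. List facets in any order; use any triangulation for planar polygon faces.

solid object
 facet normal -0.187 0.405 0.895
  outer loop
   vertex 4.0 1.4 3.2
   vertex 3.2 3.9 1.9
   vertex 0.9 3.5 1.6
  endloop
 endfacet
 facet normal 0.901 0.389 0.194
  outer loop
   vertex 4.0 1.4 3.2
   vertex 4.3 1.8 1.0
   vertex 3.2 3.9 1.9
  endloop
 endfacet
 facet normal -0.117 0.932 -0.343
  outer loop
   vertex 2.4 3.1 0.0
   vertex 0.9 3.5 1.6
   vertex 3.2 3.9 1.9
  endloop
 endfacet
 facet normal 0.652 0.560 -0.511
  outer loop
   vertex 2.4 3.1 0.0
   vertex 3.2 3.9 1.9
   vertex 4.3 1.8 1.0
  endloop
 endfacet
 facet normal -0.644 -0.668 0.371
  outer loop
   vertex 3.7 0.8 1.6
   vertex 4.0 1.4 3.2
   vertex 0.9 3.5 1.6
  endloop
 endfacet
 facet normal 0.864 -0.503 0.026
  outer loop
   vertex 3.7 0.8 1.6
   vertex 4.3 1.8 1.0
   vertex 4.0 1.4 3.2
  endloop
 endfacet
 facet normal -0.628 -0.651 -0.426
  outer loop
   vertex 3.7 0.8 1.6
   vertex 0.9 3.5 1.6
   vertex 2.4 3.1 0.0
  endloop
 endfacet
 facet normal 0.069 -0.543 -0.837
  outer loop
   vertex 3.7 0.8 1.6
   vertex 2.4 3.1 0.0
   vertex 4.3 1.8 1.0
  endloop
 endfacet
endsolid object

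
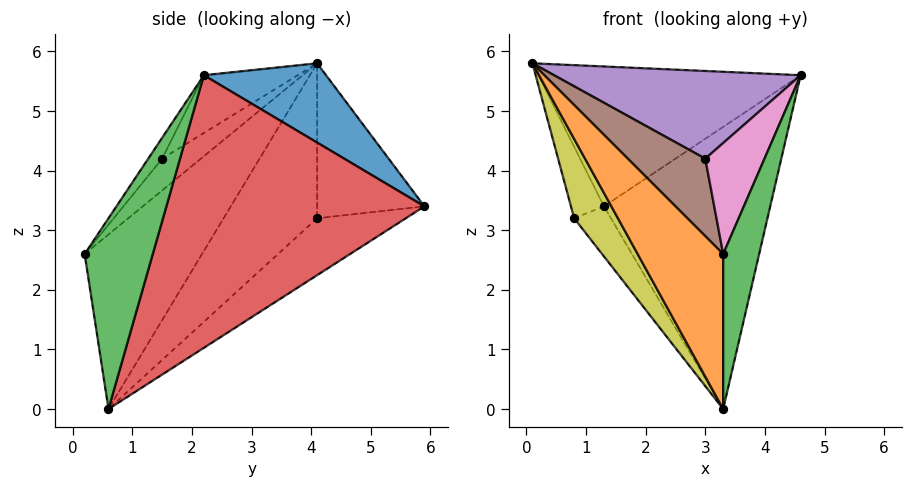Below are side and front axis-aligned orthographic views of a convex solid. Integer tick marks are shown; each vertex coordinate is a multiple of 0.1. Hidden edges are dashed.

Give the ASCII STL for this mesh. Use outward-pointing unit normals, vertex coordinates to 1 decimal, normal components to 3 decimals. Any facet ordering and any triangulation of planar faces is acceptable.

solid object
 facet normal 0.315 0.677 0.665
  outer loop
   vertex 1.3 5.9 3.4
   vertex 0.1 4.1 5.8
   vertex 4.6 2.2 5.6
  endloop
 endfacet
 facet normal -0.805 -0.586 -0.090
  outer loop
   vertex 3.3 0.6 0.0
   vertex 3.3 0.2 2.6
   vertex 0.1 4.1 5.8
  endloop
 endfacet
 facet normal 0.882 -0.466 -0.072
  outer loop
   vertex 3.3 0.6 0.0
   vertex 4.6 2.2 5.6
   vertex 3.3 0.2 2.6
  endloop
 endfacet
 facet normal 0.793 0.511 -0.330
  outer loop
   vertex 3.3 0.6 0.0
   vertex 1.3 5.9 3.4
   vertex 4.6 2.2 5.6
  endloop
 endfacet
 facet normal -0.268 -0.704 0.658
  outer loop
   vertex 3.0 1.5 4.2
   vertex 4.6 2.2 5.6
   vertex 0.1 4.1 5.8
  endloop
 endfacet
 facet normal -0.376 -0.752 0.541
  outer loop
   vertex 3.0 1.5 4.2
   vertex 0.1 4.1 5.8
   vertex 3.3 0.2 2.6
  endloop
 endfacet
 facet normal -0.183 -0.780 0.599
  outer loop
   vertex 3.0 1.5 4.2
   vertex 3.3 0.2 2.6
   vertex 4.6 2.2 5.6
  endloop
 endfacet
 facet normal -0.926 0.285 -0.249
  outer loop
   vertex 0.8 4.1 3.2
   vertex 0.1 4.1 5.8
   vertex 1.3 5.9 3.4
  endloop
 endfacet
 facet normal -0.880 -0.412 -0.237
  outer loop
   vertex 0.8 4.1 3.2
   vertex 3.3 0.6 0.0
   vertex 0.1 4.1 5.8
  endloop
 endfacet
 facet normal -0.609 0.253 -0.752
  outer loop
   vertex 0.8 4.1 3.2
   vertex 1.3 5.9 3.4
   vertex 3.3 0.6 0.0
  endloop
 endfacet
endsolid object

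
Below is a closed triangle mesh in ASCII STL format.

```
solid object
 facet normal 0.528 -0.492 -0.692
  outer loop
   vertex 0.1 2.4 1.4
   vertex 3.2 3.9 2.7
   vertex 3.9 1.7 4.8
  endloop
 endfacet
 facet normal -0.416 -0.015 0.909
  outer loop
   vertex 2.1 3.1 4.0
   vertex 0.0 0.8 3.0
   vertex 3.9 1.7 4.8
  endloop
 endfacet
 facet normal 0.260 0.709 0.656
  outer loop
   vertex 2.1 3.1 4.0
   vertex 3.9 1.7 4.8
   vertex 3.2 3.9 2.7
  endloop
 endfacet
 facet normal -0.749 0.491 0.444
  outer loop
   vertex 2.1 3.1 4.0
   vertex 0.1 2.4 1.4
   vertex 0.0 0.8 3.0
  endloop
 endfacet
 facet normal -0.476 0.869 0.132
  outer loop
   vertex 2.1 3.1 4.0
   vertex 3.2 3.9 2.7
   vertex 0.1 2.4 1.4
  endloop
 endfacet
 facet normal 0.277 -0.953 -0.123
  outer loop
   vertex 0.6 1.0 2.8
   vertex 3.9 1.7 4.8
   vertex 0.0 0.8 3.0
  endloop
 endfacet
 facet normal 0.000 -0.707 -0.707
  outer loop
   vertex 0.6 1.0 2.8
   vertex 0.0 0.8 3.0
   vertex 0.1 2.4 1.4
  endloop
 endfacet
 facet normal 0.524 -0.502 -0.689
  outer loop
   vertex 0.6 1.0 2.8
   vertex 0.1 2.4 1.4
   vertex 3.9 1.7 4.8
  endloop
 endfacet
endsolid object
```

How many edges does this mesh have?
12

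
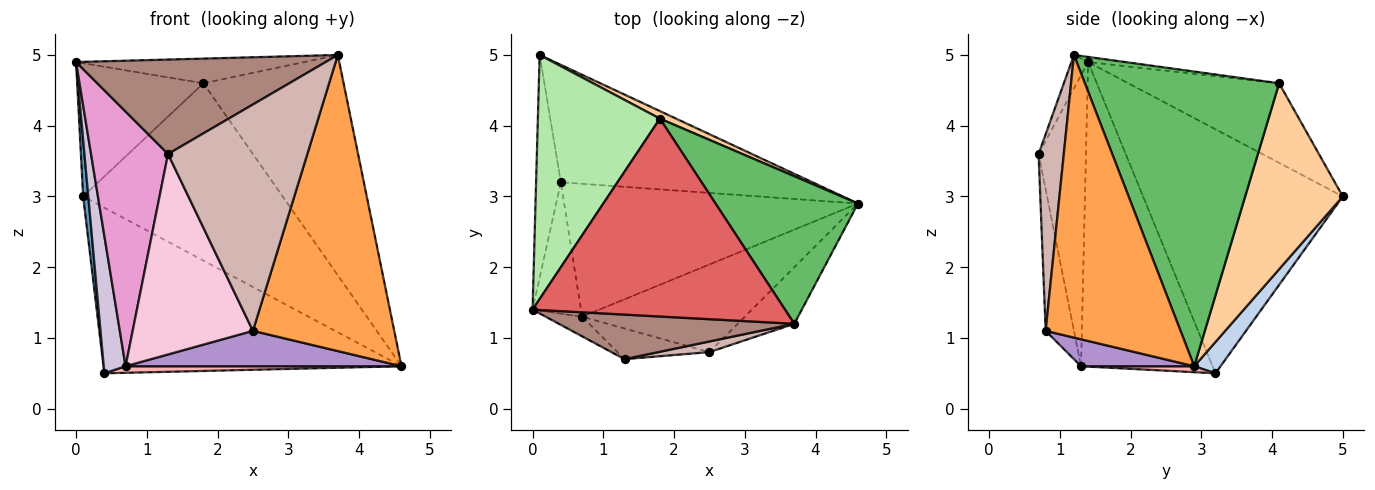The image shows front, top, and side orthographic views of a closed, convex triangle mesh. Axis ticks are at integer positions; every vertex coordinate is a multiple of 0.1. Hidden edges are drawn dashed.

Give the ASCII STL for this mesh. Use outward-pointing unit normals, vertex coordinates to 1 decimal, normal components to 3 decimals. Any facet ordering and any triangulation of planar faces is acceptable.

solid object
 facet normal -0.995 -0.026 -0.101
  outer loop
   vertex 0.4 3.2 0.5
   vertex 0.0 1.4 4.9
   vertex 0.1 5.0 3.0
  endloop
 endfacet
 facet normal 0.072 0.814 -0.577
  outer loop
   vertex 0.4 3.2 0.5
   vertex 0.1 5.0 3.0
   vertex 4.6 2.9 0.6
  endloop
 endfacet
 facet normal 0.684 -0.717 -0.137
  outer loop
   vertex 2.5 0.8 1.1
   vertex 4.6 2.9 0.6
   vertex 3.7 1.2 5.0
  endloop
 endfacet
 facet normal 0.439 0.898 0.038
  outer loop
   vertex 1.8 4.1 4.6
   vertex 4.6 2.9 0.6
   vertex 0.1 5.0 3.0
  endloop
 endfacet
 facet normal 0.755 0.545 0.365
  outer loop
   vertex 1.8 4.1 4.6
   vertex 3.7 1.2 5.0
   vertex 4.6 2.9 0.6
  endloop
 endfacet
 facet normal -0.497 0.416 0.762
  outer loop
   vertex 1.8 4.1 4.6
   vertex 0.1 5.0 3.0
   vertex 0.0 1.4 4.9
  endloop
 endfacet
 facet normal -0.020 0.124 0.992
  outer loop
   vertex 1.8 4.1 4.6
   vertex 0.0 1.4 4.9
   vertex 3.7 1.2 5.0
  endloop
 endfacet
 facet normal 0.020 -0.049 -0.999
  outer loop
   vertex 0.7 1.3 0.6
   vertex 0.4 3.2 0.5
   vertex 4.6 2.9 0.6
  endloop
 endfacet
 facet normal 0.152 -0.370 -0.917
  outer loop
   vertex 0.7 1.3 0.6
   vertex 4.6 2.9 0.6
   vertex 2.5 0.8 1.1
  endloop
 endfacet
 facet normal -0.975 -0.162 -0.155
  outer loop
   vertex 0.7 1.3 0.6
   vertex 0.0 1.4 4.9
   vertex 0.4 3.2 0.5
  endloop
 endfacet
 facet normal -0.060 -0.903 0.426
  outer loop
   vertex 1.3 0.7 3.6
   vertex 3.7 1.2 5.0
   vertex 0.0 1.4 4.9
  endloop
 endfacet
 facet normal 0.178 -0.983 0.046
  outer loop
   vertex 1.3 0.7 3.6
   vertex 2.5 0.8 1.1
   vertex 3.7 1.2 5.0
  endloop
 endfacet
 facet normal -0.523 -0.850 -0.065
  outer loop
   vertex 1.3 0.7 3.6
   vertex 0.0 1.4 4.9
   vertex 0.7 1.3 0.6
  endloop
 endfacet
 facet normal -0.227 -0.963 -0.147
  outer loop
   vertex 1.3 0.7 3.6
   vertex 0.7 1.3 0.6
   vertex 2.5 0.8 1.1
  endloop
 endfacet
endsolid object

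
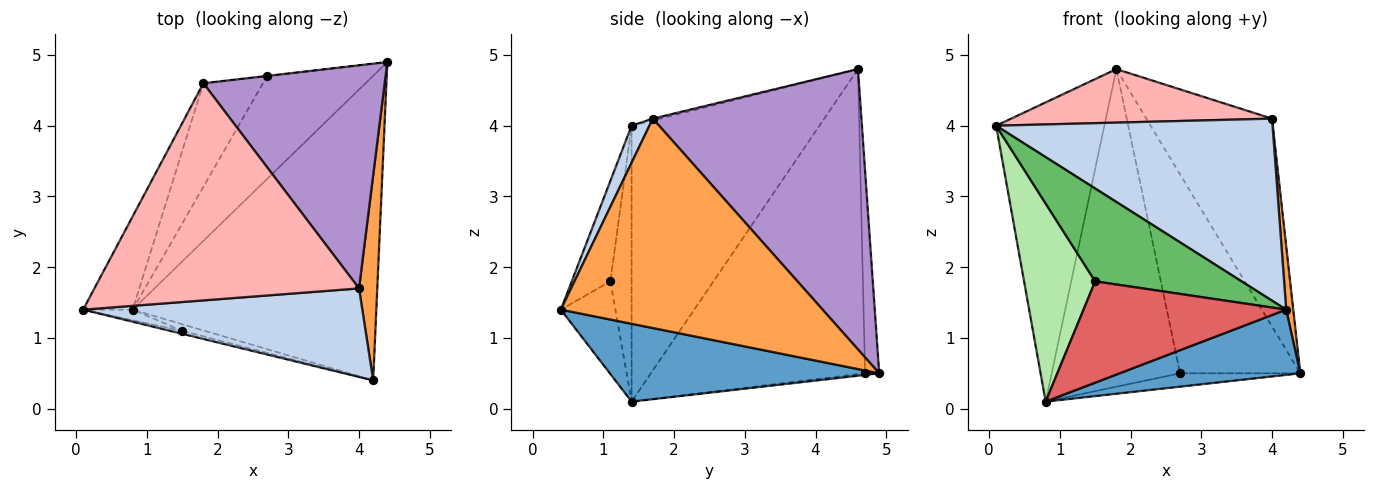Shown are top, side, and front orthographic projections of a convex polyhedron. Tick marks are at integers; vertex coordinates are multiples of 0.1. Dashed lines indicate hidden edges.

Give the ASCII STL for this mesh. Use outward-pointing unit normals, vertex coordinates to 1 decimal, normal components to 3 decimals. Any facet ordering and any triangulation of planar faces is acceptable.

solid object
 facet normal 0.298 -0.200 -0.933
  outer loop
   vertex 0.8 1.4 0.1
   vertex 4.4 4.9 0.5
   vertex 4.2 0.4 1.4
  endloop
 endfacet
 facet normal 0.058 -0.898 0.437
  outer loop
   vertex 4.0 1.7 4.1
   vertex 0.1 1.4 4.0
   vertex 4.2 0.4 1.4
  endloop
 endfacet
 facet normal 0.996 -0.027 0.087
  outer loop
   vertex 4.0 1.7 4.1
   vertex 4.2 0.4 1.4
   vertex 4.4 4.9 0.5
  endloop
 endfacet
 facet normal -0.015 0.129 -0.992
  outer loop
   vertex 2.7 4.7 0.5
   vertex 4.4 4.9 0.5
   vertex 0.8 1.4 0.1
  endloop
 endfacet
 facet normal -0.255 -0.966 -0.031
  outer loop
   vertex 1.5 1.1 1.8
   vertex 4.2 0.4 1.4
   vertex 0.1 1.4 4.0
  endloop
 endfacet
 facet normal -0.286 -0.957 -0.051
  outer loop
   vertex 1.5 1.1 1.8
   vertex 0.1 1.4 4.0
   vertex 0.8 1.4 0.1
  endloop
 endfacet
 facet normal -0.259 -0.964 -0.063
  outer loop
   vertex 1.5 1.1 1.8
   vertex 0.8 1.4 0.1
   vertex 4.2 0.4 1.4
  endloop
 endfacet
 facet normal -0.006 -0.239 0.971
  outer loop
   vertex 1.8 4.6 4.8
   vertex 0.1 1.4 4.0
   vertex 4.0 1.7 4.1
  endloop
 endfacet
 facet normal 0.749 0.451 0.485
  outer loop
   vertex 1.8 4.6 4.8
   vertex 4.0 1.7 4.1
   vertex 4.4 4.9 0.5
  endloop
 endfacet
 facet normal -0.117 0.993 -0.001
  outer loop
   vertex 1.8 4.6 4.8
   vertex 4.4 4.9 0.5
   vertex 2.7 4.7 0.5
  endloop
 endfacet
 facet normal -0.856 0.493 -0.154
  outer loop
   vertex 1.8 4.6 4.8
   vertex 0.8 1.4 0.1
   vertex 0.1 1.4 4.0
  endloop
 endfacet
 facet normal -0.846 0.507 -0.165
  outer loop
   vertex 1.8 4.6 4.8
   vertex 2.7 4.7 0.5
   vertex 0.8 1.4 0.1
  endloop
 endfacet
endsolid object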